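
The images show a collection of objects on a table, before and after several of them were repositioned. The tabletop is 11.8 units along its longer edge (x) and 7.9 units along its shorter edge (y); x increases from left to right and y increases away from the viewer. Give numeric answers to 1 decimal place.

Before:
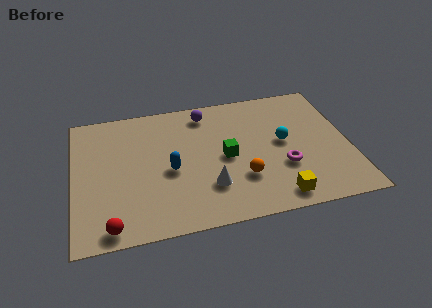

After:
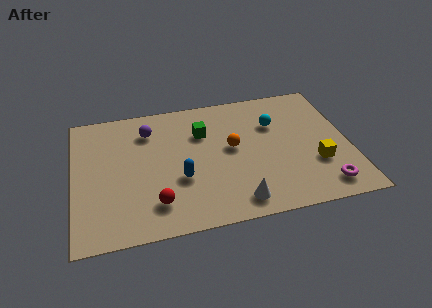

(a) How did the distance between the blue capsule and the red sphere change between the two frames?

-2.1

Before: roughly 3.7 units apart; after: 1.6. That's 2.1 units closer together.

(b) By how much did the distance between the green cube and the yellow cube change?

+2.1

They were about 3.4 units apart before and 5.5 after — 2.1 units further apart.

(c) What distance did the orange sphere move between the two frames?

1.9

The orange sphere moved from about (7.1, 2.4) to (6.8, 4.3), a distance of √(0.3² + 1.9²) ≈ 1.9.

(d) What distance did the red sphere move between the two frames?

2.1

The red sphere was near (1.5, 0.8) before and (3.4, 1.7) after, so it travelled √(1.9² + 0.9²) ≈ 2.1 units.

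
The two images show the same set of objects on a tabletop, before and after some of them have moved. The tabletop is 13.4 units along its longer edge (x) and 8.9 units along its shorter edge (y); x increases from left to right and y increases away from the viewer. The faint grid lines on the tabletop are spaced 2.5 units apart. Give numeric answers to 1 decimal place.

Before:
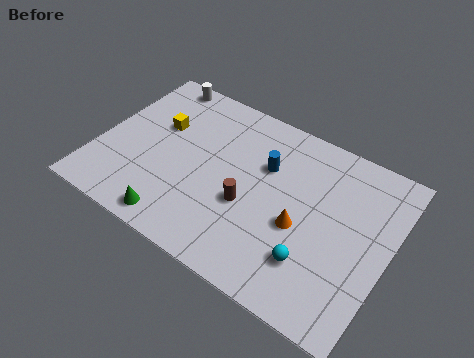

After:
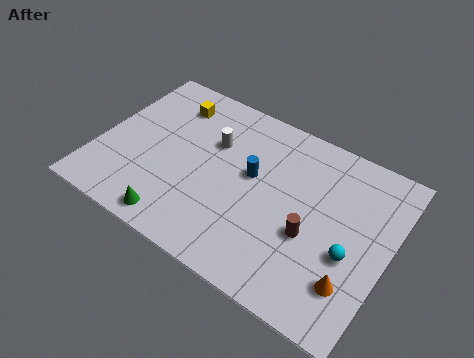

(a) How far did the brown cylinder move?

2.9

From (7.1, 3.5) to (10.0, 3.5), the brown cylinder covered √(2.9² + 0.0²) ≈ 2.9 units.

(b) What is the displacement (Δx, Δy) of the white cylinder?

(3.1, -2.2)

The white cylinder was at about (1.9, 8.1) and moved to about (5.0, 5.9).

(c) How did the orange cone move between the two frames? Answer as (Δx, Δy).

(2.6, -1.5)

The orange cone started near (9.5, 3.7) and ended near (12.1, 2.2).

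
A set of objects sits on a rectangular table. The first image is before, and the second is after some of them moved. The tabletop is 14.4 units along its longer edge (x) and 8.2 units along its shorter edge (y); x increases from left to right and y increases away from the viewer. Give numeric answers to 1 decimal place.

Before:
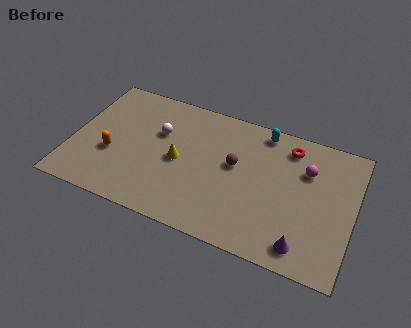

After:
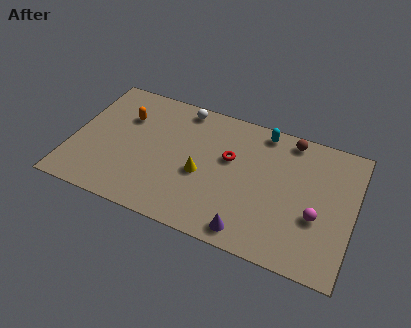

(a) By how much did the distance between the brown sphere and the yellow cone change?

+2.8

Before: roughly 2.9 units apart; after: 5.7. That's 2.8 units further apart.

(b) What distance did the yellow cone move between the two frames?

1.3

From (5.5, 3.9) to (6.7, 3.5), the yellow cone covered √(1.2² + 0.4²) ≈ 1.3 units.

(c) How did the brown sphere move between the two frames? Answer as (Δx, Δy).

(2.6, 2.6)

The brown sphere was at about (8.3, 4.7) and moved to about (10.9, 7.3).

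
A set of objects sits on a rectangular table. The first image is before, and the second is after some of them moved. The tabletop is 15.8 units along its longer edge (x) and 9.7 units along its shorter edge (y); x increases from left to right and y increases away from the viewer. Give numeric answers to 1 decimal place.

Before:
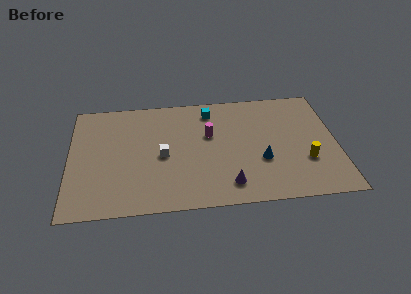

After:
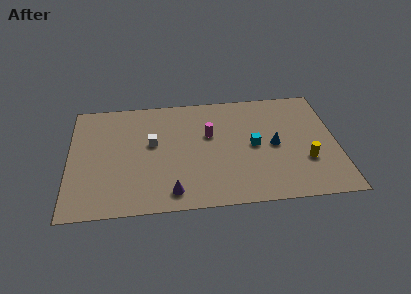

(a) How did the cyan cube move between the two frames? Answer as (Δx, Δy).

(2.5, -3.3)

The cyan cube started near (8.4, 8.1) and ended near (10.9, 4.8).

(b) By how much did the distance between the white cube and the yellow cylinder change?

+0.8

They were about 8.5 units apart before and 9.3 after — 0.8 units further apart.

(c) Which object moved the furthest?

the cyan cube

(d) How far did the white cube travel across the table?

1.3

From (5.5, 4.5) to (4.9, 5.6), the white cube covered √(0.6² + 1.1²) ≈ 1.3 units.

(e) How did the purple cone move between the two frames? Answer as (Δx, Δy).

(-3.3, -0.3)

The purple cone was at about (9.3, 1.7) and moved to about (6.0, 1.4).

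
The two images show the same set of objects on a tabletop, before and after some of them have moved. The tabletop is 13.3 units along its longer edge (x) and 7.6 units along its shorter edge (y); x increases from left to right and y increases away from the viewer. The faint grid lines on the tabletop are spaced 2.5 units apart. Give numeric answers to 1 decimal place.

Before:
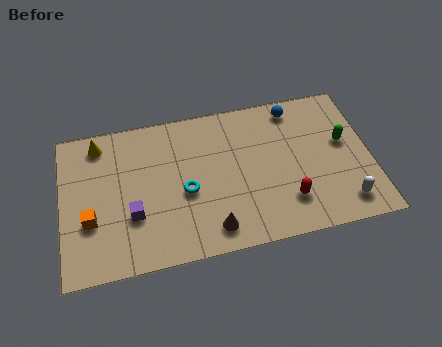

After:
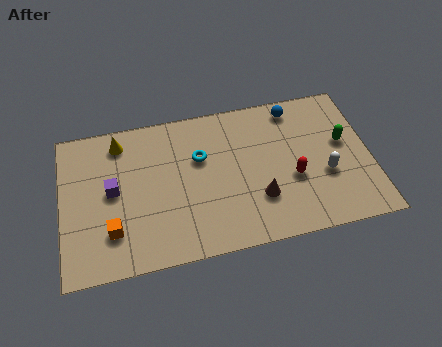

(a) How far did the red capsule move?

1.1

The red capsule moved from about (9.6, 1.9) to (9.9, 3.0), a distance of √(0.3² + 1.1²) ≈ 1.1.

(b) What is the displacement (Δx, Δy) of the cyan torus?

(0.7, 1.6)

From the two frames, the cyan torus sits at roughly (5.3, 3.3) before and (6.0, 4.9) after.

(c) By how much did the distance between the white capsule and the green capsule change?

-1.4

The distance was about 3.1 in the first image and 1.7 in the second, so they moved 1.4 units closer together.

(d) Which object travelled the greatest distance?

the brown cone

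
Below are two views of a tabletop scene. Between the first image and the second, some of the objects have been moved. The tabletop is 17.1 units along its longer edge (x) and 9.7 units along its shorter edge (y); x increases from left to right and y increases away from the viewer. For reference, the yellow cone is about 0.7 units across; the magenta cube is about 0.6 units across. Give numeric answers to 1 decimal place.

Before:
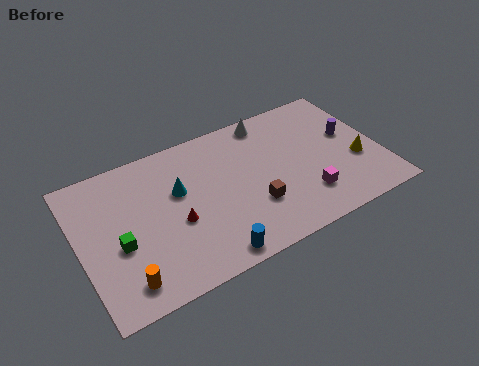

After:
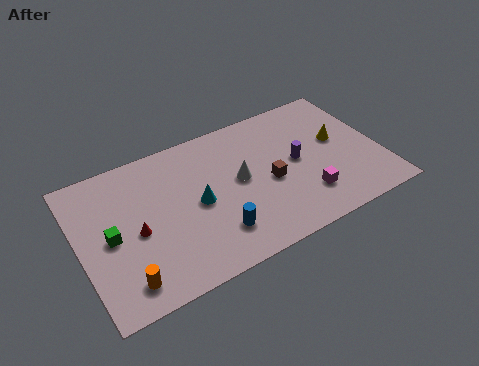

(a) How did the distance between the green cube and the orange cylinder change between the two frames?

+0.7

Before: roughly 2.4 units apart; after: 3.1. That's 0.7 units further apart.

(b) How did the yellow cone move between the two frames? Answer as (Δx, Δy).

(-0.8, 1.9)

The yellow cone was at about (15.7, 3.6) and moved to about (14.9, 5.5).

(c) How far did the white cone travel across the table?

4.0

The white cone was near (11.3, 8.6) before and (9.1, 5.2) after, so it travelled √(2.2² + 3.4²) ≈ 4.0 units.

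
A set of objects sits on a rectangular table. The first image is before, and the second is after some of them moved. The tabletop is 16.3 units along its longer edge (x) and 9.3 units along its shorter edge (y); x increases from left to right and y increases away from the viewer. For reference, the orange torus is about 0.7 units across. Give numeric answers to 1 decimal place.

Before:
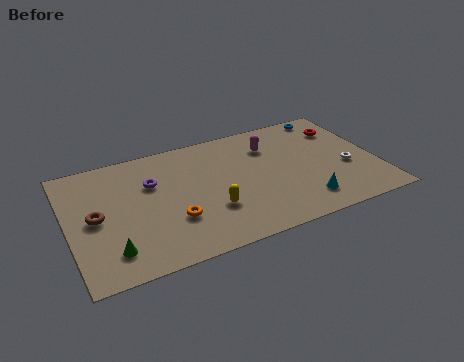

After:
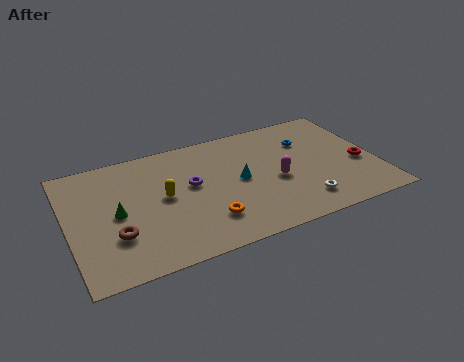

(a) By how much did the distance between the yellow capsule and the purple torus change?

-2.7

The distance was about 4.3 in the first image and 1.6 in the second, so they moved 2.7 units closer together.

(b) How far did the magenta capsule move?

2.9

The magenta capsule moved from about (10.9, 6.9) to (10.9, 4.0), a distance of √(0.0² + 2.9²) ≈ 2.9.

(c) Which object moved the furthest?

the cyan cone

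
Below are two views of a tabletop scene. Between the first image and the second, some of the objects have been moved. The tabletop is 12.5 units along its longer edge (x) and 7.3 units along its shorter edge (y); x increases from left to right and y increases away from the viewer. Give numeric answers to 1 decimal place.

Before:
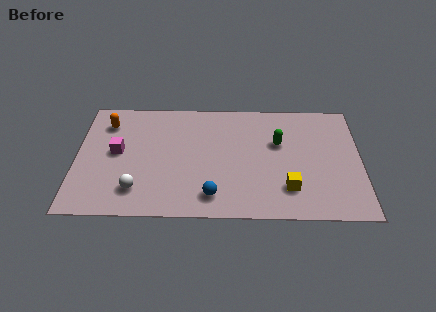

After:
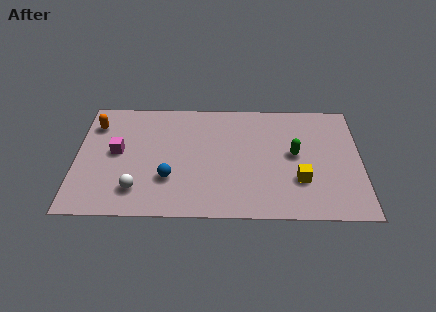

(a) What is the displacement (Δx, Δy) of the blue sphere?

(-1.9, 1.0)

From the two frames, the blue sphere sits at roughly (6.0, 1.3) before and (4.1, 2.3) after.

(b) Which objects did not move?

the magenta cube and the white sphere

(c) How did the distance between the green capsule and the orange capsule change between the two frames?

+1.3

The distance was about 7.7 in the first image and 9.0 in the second, so they moved 1.3 units further apart.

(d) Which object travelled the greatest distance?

the blue sphere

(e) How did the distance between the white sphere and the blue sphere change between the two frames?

-1.7

The distance was about 3.3 in the first image and 1.6 in the second, so they moved 1.7 units closer together.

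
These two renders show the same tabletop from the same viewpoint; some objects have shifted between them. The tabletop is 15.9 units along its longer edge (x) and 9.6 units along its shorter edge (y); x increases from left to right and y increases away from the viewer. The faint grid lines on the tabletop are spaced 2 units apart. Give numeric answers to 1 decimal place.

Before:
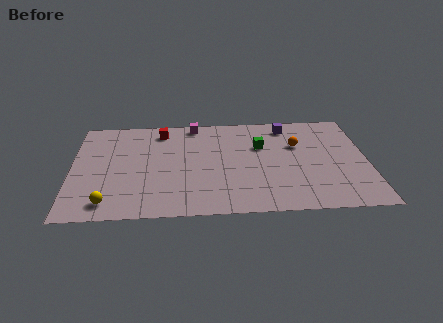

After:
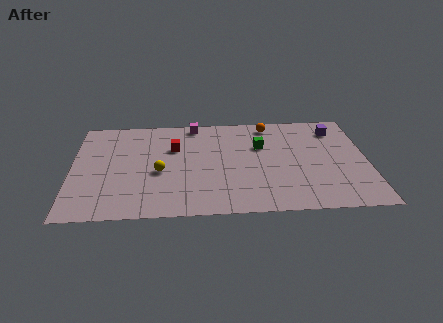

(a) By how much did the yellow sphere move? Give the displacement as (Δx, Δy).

(2.7, 2.7)

From the two frames, the yellow sphere sits at roughly (2.0, 1.4) before and (4.7, 4.1) after.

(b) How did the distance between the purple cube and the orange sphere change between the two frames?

+1.7

The distance was about 2.0 in the first image and 3.7 in the second, so they moved 1.7 units further apart.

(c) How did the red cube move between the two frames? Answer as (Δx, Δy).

(0.7, -1.7)

The red cube was at about (4.8, 8.1) and moved to about (5.5, 6.4).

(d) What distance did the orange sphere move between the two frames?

2.6

From (12.2, 6.3) to (10.7, 8.4), the orange sphere covered √(1.5² + 2.1²) ≈ 2.6 units.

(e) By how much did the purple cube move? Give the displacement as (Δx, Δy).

(2.6, -0.5)

The purple cube started near (11.7, 8.2) and ended near (14.3, 7.7).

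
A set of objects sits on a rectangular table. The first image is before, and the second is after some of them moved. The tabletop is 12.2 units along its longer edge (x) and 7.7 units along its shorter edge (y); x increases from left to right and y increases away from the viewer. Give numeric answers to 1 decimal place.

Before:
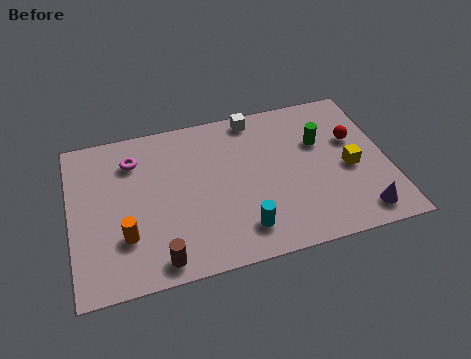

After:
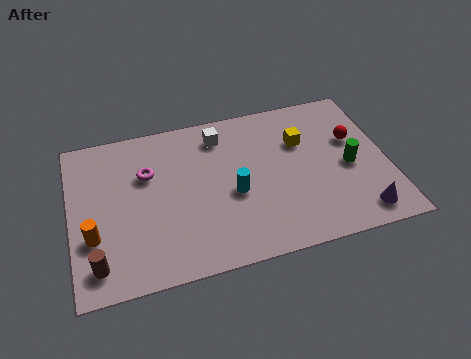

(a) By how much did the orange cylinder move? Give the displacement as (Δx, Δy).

(-1.2, 0.3)

From the two frames, the orange cylinder sits at roughly (2.0, 2.3) before and (0.8, 2.6) after.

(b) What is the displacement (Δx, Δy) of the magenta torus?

(0.5, -0.8)

The magenta torus was at about (2.5, 5.9) and moved to about (3.0, 5.1).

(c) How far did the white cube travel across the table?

1.5

The white cube was near (7.3, 6.9) before and (5.9, 6.3) after, so it travelled √(1.4² + 0.6²) ≈ 1.5 units.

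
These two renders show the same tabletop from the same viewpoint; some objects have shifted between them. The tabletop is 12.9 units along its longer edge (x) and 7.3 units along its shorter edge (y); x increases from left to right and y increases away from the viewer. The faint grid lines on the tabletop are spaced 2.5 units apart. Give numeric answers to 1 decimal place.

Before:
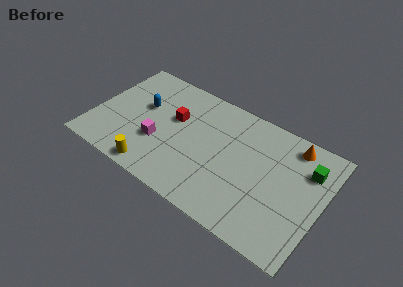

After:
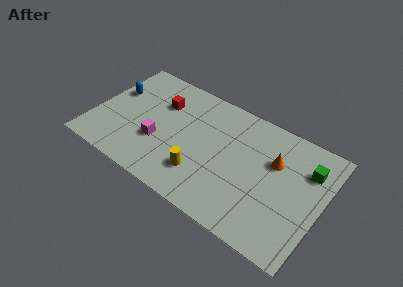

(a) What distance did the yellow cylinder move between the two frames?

2.7

The yellow cylinder was near (3.9, 0.8) before and (6.4, 1.9) after, so it travelled √(2.5² + 1.1²) ≈ 2.7 units.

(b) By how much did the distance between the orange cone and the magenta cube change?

-1.3

The distance was about 8.0 in the first image and 6.7 in the second, so they moved 1.3 units closer together.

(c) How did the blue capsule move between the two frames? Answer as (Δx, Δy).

(-1.7, 0.2)

The blue capsule was at about (2.6, 4.4) and moved to about (0.9, 4.6).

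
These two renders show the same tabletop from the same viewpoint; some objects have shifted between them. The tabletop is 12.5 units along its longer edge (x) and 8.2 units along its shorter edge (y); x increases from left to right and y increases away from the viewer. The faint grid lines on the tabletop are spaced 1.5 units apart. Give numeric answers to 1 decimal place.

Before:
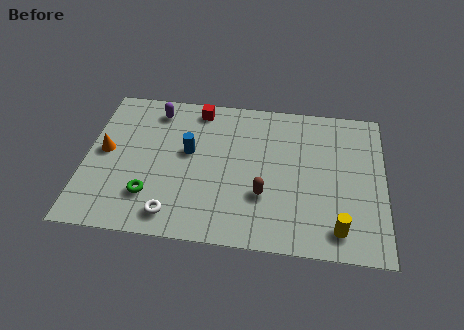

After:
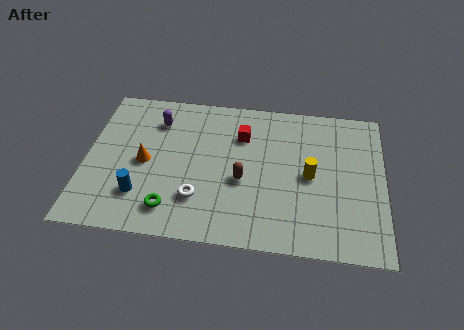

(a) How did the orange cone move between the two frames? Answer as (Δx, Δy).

(1.7, -0.4)

The orange cone started near (0.8, 4.3) and ended near (2.5, 3.9).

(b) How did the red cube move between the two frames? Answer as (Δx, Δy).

(1.9, -1.3)

From the two frames, the red cube sits at roughly (4.6, 7.2) before and (6.5, 5.9) after.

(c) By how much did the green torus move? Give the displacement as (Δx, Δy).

(0.9, -0.6)

From the two frames, the green torus sits at roughly (2.8, 2.1) before and (3.7, 1.5) after.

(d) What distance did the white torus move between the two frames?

1.4

The white torus was near (3.8, 1.2) before and (4.8, 2.2) after, so it travelled √(1.0² + 1.0²) ≈ 1.4 units.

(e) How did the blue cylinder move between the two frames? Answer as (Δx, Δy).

(-1.9, -2.6)

The blue cylinder started near (4.3, 4.7) and ended near (2.4, 2.1).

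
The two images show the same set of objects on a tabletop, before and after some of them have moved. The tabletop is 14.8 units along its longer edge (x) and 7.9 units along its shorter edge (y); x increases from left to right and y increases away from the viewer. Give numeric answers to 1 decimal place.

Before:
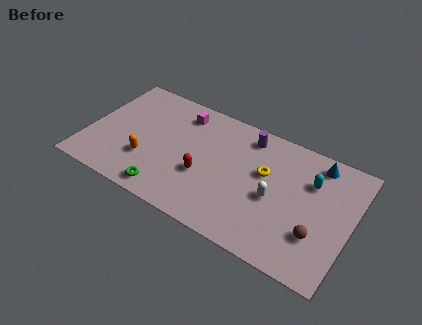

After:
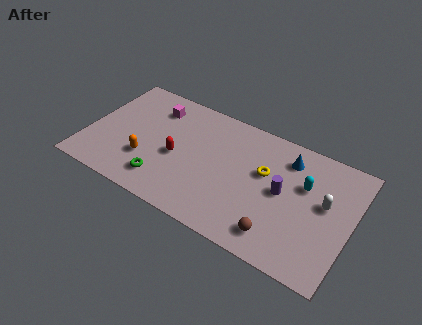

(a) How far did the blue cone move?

1.7

From (12.6, 6.8) to (11.0, 6.3), the blue cone covered √(1.6² + 0.5²) ≈ 1.7 units.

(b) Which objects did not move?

the orange capsule and the yellow torus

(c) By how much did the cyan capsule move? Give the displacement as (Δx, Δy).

(-0.3, -0.4)

The cyan capsule was at about (12.4, 5.5) and moved to about (12.1, 5.1).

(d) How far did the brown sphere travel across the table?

2.2

From (13.1, 2.4) to (11.1, 1.4), the brown sphere covered √(2.0² + 1.0²) ≈ 2.2 units.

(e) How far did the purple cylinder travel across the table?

3.5

The purple cylinder was near (8.7, 6.7) before and (11.0, 4.1) after, so it travelled √(2.3² + 2.6²) ≈ 3.5 units.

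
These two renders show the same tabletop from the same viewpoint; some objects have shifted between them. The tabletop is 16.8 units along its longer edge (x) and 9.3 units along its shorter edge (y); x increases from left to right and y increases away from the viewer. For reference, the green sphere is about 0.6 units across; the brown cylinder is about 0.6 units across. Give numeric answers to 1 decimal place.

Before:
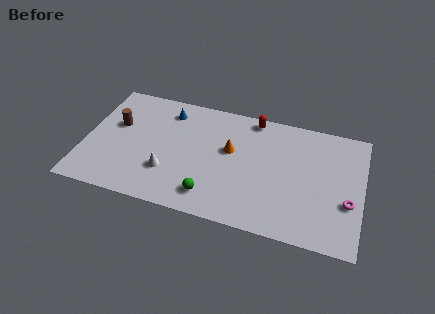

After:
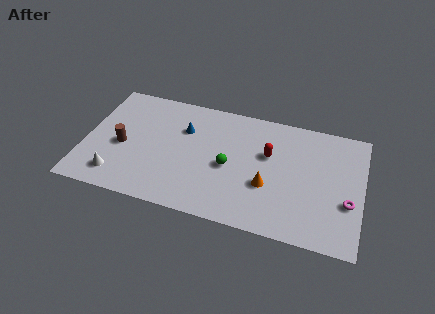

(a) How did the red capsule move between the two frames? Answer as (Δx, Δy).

(1.1, -2.6)

The red capsule started near (10.0, 8.4) and ended near (11.1, 5.8).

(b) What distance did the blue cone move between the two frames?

1.6

From (4.8, 7.6) to (5.9, 6.4), the blue cone covered √(1.1² + 1.2²) ≈ 1.6 units.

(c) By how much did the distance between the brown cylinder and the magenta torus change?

-0.7

Before: roughly 14.4 units apart; after: 13.7. That's 0.7 units closer together.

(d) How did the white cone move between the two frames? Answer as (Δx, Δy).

(-3.0, -1.1)

The white cone started near (5.2, 2.8) and ended near (2.2, 1.7).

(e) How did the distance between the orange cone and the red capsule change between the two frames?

-0.7

They were about 3.1 units apart before and 2.4 after — 0.7 units closer together.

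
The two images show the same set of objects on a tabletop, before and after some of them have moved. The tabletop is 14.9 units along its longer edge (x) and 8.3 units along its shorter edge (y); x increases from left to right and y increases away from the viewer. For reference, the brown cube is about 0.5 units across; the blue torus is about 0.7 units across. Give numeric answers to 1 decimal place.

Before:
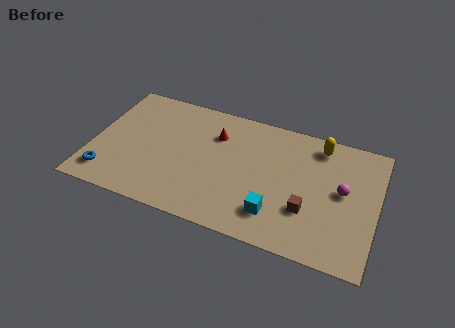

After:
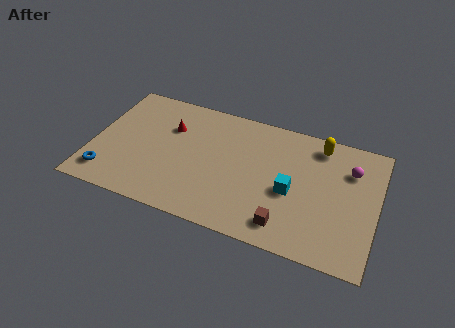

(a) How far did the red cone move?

2.4

From (6.3, 6.0) to (3.9, 5.7), the red cone covered √(2.4² + 0.3²) ≈ 2.4 units.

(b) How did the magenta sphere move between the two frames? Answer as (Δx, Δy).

(0.3, 1.5)

The magenta sphere was at about (13.1, 4.5) and moved to about (13.4, 6.0).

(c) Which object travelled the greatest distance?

the red cone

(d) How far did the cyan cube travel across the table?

1.8

The cyan cube was near (9.8, 1.9) before and (10.5, 3.6) after, so it travelled √(0.7² + 1.7²) ≈ 1.8 units.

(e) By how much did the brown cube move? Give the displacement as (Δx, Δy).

(-1.0, -1.3)

The brown cube was at about (11.4, 2.7) and moved to about (10.4, 1.4).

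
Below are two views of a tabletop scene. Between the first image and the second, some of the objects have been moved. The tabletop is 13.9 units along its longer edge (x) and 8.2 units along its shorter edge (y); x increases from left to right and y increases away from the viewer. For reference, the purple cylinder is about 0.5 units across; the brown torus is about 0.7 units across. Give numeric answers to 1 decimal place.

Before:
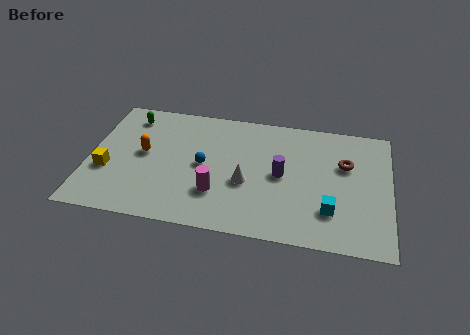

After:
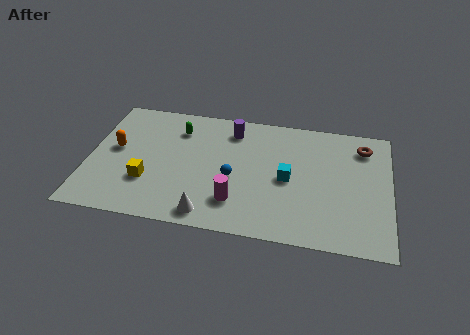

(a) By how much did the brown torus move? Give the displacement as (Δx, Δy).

(0.8, 1.3)

From the two frames, the brown torus sits at roughly (11.8, 5.3) before and (12.6, 6.6) after.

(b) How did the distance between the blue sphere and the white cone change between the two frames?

+0.5

They were about 2.2 units apart before and 2.7 after — 0.5 units further apart.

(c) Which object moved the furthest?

the purple cylinder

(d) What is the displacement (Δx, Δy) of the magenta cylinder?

(0.9, -0.4)

From the two frames, the magenta cylinder sits at roughly (6.0, 2.4) before and (6.9, 2.0) after.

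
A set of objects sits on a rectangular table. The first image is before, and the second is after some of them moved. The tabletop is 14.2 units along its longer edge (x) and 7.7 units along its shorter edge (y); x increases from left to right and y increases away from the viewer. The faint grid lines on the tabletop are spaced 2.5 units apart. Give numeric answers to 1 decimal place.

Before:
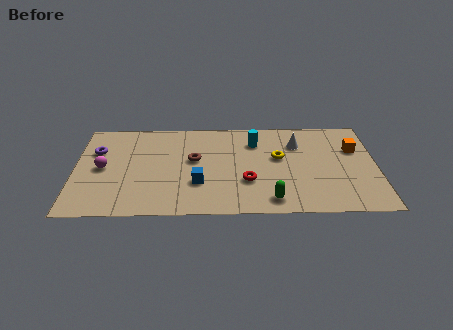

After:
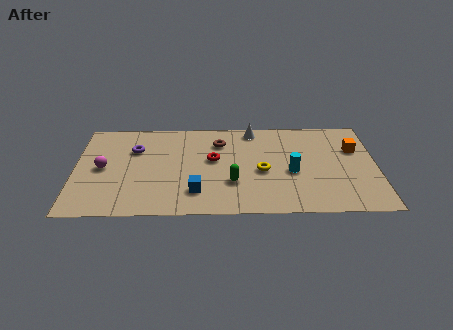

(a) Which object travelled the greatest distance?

the cyan cylinder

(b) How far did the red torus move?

2.4

From (8.1, 2.6) to (6.5, 4.4), the red torus covered √(1.6² + 1.8²) ≈ 2.4 units.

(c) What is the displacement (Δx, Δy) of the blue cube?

(-0.1, -0.7)

The blue cube was at about (5.8, 2.5) and moved to about (5.7, 1.8).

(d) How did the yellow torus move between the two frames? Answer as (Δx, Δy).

(-0.8, -1.1)

From the two frames, the yellow torus sits at roughly (9.6, 4.5) before and (8.8, 3.4) after.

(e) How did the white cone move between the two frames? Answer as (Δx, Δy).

(-2.1, 1.2)

The white cone started near (10.5, 5.6) and ended near (8.4, 6.8).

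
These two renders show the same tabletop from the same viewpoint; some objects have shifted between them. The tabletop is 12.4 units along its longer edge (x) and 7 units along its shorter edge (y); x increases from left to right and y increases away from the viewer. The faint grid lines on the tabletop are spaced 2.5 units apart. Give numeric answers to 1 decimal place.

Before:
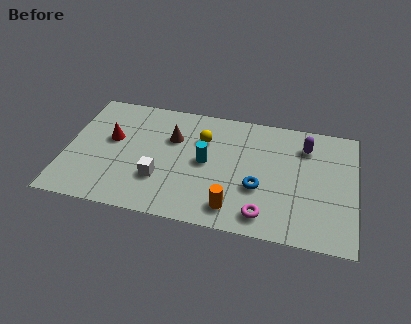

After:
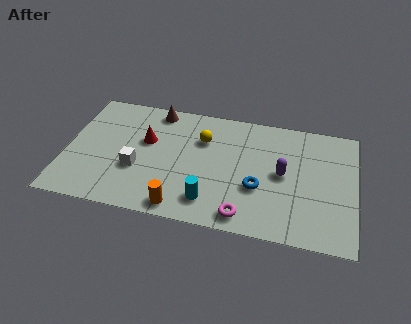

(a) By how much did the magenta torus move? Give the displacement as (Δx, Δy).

(-0.8, -0.2)

The magenta torus started near (8.6, 1.1) and ended near (7.8, 0.9).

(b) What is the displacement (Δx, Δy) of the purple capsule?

(-0.9, -1.8)

From the two frames, the purple capsule sits at roughly (10.2, 5.4) before and (9.3, 3.6) after.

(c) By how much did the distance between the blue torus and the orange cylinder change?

+2.0

They were about 1.7 units apart before and 3.7 after — 2.0 units further apart.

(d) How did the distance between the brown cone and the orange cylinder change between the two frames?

+1.1

Before: roughly 4.5 units apart; after: 5.6. That's 1.1 units further apart.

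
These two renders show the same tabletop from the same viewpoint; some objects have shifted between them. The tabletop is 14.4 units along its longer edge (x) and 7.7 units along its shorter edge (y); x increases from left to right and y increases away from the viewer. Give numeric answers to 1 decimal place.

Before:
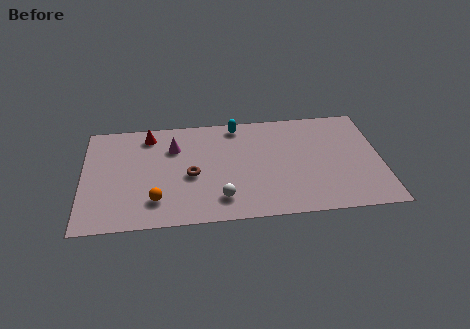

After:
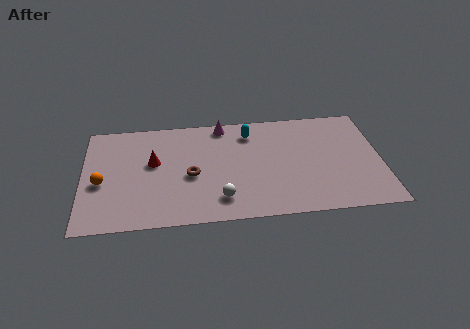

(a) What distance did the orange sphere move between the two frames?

3.0

From (3.5, 1.8) to (0.9, 3.3), the orange sphere covered √(2.6² + 1.5²) ≈ 3.0 units.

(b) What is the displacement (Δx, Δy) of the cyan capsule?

(0.6, -0.6)

The cyan capsule was at about (7.5, 6.8) and moved to about (8.1, 6.2).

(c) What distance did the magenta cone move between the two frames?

2.8

The magenta cone moved from about (4.4, 5.5) to (6.8, 6.9), a distance of √(2.4² + 1.4²) ≈ 2.8.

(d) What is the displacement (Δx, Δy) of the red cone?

(0.2, -2.0)

The red cone started near (3.2, 6.5) and ended near (3.4, 4.5).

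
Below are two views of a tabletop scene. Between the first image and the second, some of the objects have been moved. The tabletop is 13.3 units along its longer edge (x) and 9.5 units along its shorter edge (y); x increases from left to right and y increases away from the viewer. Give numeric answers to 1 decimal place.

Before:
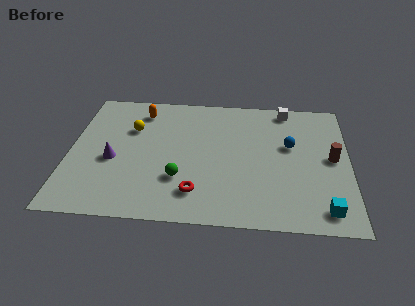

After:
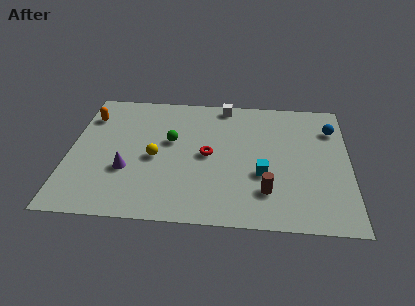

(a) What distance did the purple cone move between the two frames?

1.0

From (2.1, 4.0) to (2.8, 3.3), the purple cone covered √(0.7² + 0.7²) ≈ 1.0 units.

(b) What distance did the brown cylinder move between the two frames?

4.0

The brown cylinder was near (12.5, 4.9) before and (9.4, 2.3) after, so it travelled √(3.1² + 2.6²) ≈ 4.0 units.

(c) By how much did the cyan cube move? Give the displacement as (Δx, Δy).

(-2.9, 2.2)

From the two frames, the cyan cube sits at roughly (12.1, 1.3) before and (9.2, 3.5) after.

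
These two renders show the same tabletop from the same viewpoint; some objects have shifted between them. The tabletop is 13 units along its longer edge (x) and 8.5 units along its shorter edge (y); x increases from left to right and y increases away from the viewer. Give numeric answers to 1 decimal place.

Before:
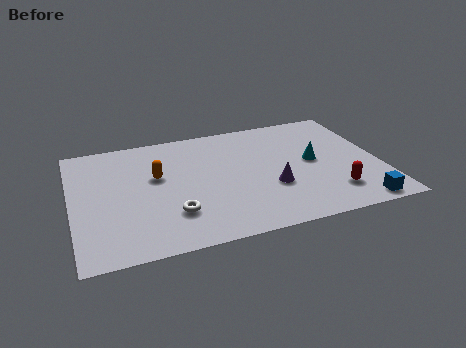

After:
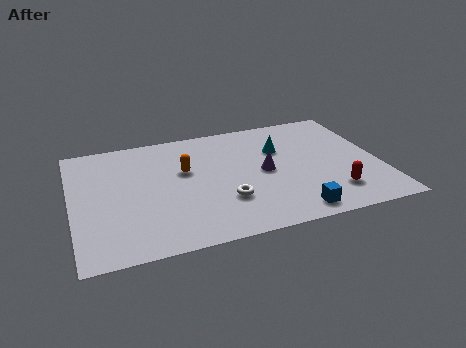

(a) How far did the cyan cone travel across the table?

1.8

From (10.2, 4.4) to (8.9, 5.7), the cyan cone covered √(1.3² + 1.3²) ≈ 1.8 units.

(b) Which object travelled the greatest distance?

the blue cube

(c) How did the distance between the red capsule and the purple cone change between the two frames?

+0.8

Before: roughly 2.7 units apart; after: 3.5. That's 0.8 units further apart.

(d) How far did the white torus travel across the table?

2.2

From (4.1, 2.3) to (6.3, 2.6), the white torus covered √(2.2² + 0.3²) ≈ 2.2 units.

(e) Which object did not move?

the red capsule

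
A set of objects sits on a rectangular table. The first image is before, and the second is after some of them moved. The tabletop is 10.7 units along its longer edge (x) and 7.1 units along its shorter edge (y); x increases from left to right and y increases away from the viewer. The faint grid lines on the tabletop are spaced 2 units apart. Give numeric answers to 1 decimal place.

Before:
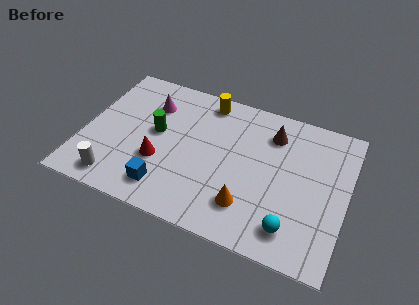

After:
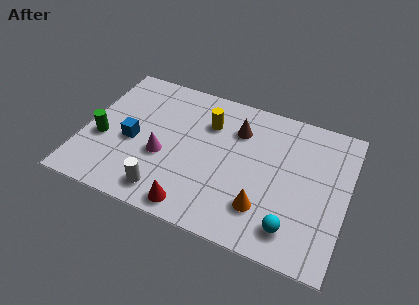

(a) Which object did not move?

the cyan sphere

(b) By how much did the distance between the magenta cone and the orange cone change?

-1.3

They were about 5.6 units apart before and 4.3 after — 1.3 units closer together.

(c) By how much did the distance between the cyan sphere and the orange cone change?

-0.5

Before: roughly 1.8 units apart; after: 1.3. That's 0.5 units closer together.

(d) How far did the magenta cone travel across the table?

2.5

From (2.5, 5.2) to (3.3, 2.8), the magenta cone covered √(0.8² + 2.4²) ≈ 2.5 units.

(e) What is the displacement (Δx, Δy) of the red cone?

(1.6, -1.7)

The red cone started near (3.2, 2.5) and ended near (4.8, 0.8).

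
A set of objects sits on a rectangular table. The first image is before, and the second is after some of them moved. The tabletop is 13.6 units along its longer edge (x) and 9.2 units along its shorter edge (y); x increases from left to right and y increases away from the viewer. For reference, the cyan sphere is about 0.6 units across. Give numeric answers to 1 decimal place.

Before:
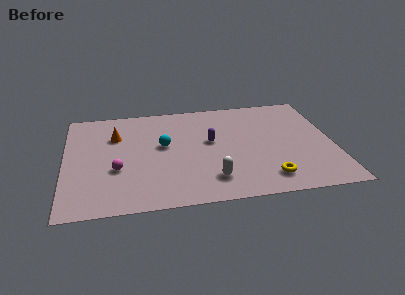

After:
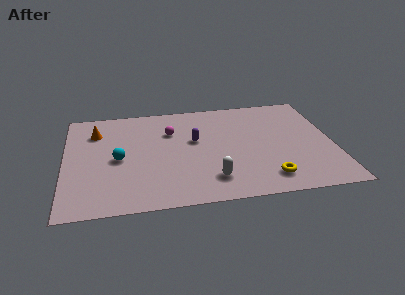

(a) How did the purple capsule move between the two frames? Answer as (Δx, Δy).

(-0.8, 0.2)

From the two frames, the purple capsule sits at roughly (7.4, 5.2) before and (6.6, 5.4) after.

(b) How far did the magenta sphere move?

4.1

The magenta sphere was near (2.6, 3.4) before and (5.4, 6.4) after, so it travelled √(2.8² + 3.0²) ≈ 4.1 units.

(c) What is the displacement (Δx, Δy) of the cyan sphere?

(-2.3, -0.9)

The cyan sphere was at about (5.0, 5.2) and moved to about (2.7, 4.3).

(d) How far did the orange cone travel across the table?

1.1

The orange cone moved from about (2.6, 6.4) to (1.6, 6.9), a distance of √(1.0² + 0.5²) ≈ 1.1.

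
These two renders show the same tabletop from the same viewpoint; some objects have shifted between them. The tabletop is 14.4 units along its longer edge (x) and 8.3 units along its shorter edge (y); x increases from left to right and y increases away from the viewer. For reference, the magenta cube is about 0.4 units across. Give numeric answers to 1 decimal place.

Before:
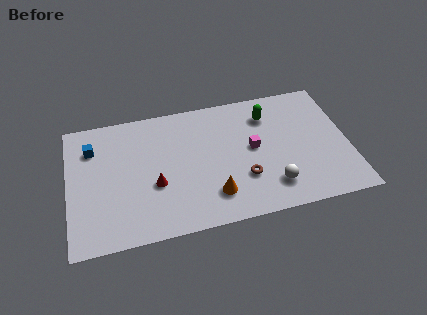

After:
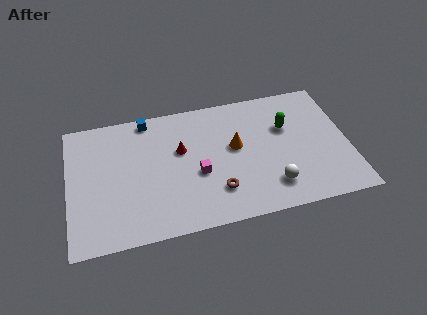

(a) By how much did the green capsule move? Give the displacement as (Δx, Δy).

(0.9, -1.0)

The green capsule started near (10.4, 6.4) and ended near (11.3, 5.4).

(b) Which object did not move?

the white sphere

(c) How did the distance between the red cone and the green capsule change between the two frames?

-1.3

Before: roughly 6.8 units apart; after: 5.5. That's 1.3 units closer together.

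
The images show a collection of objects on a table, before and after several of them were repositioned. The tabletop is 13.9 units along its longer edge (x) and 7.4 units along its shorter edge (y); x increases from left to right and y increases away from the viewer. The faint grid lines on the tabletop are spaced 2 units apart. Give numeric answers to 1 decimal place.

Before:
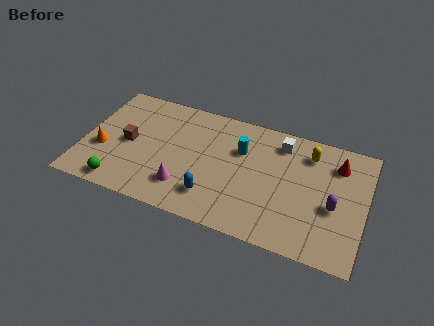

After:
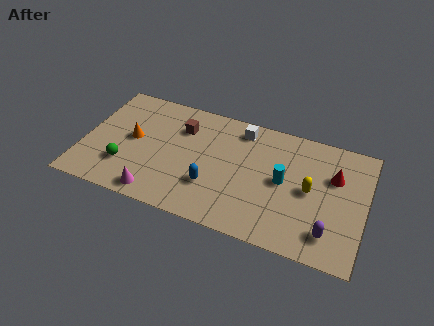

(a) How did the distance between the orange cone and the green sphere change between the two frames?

-0.4

They were about 2.2 units apart before and 1.8 after — 0.4 units closer together.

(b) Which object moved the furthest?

the brown cube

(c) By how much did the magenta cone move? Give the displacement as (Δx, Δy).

(-1.3, -0.9)

From the two frames, the magenta cone sits at roughly (5.2, 1.8) before and (3.9, 0.9) after.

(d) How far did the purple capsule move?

1.6

The purple capsule moved from about (12.4, 3.1) to (12.3, 1.5), a distance of √(0.1² + 1.6²) ≈ 1.6.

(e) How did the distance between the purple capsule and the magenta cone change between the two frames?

+1.1

The distance was about 7.3 in the first image and 8.4 in the second, so they moved 1.1 units further apart.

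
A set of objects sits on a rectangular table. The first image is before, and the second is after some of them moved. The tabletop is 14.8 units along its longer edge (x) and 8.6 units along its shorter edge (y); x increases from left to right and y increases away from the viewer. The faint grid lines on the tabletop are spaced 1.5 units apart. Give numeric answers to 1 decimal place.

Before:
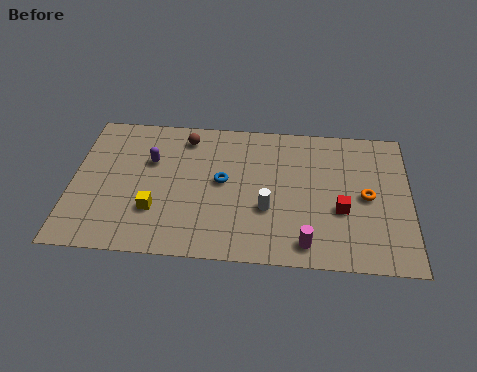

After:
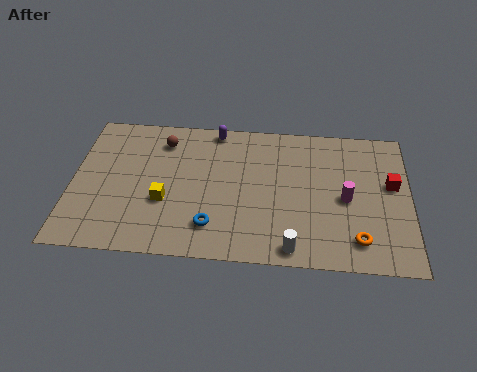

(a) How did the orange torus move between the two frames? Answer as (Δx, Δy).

(-0.4, -2.6)

The orange torus was at about (12.9, 4.2) and moved to about (12.5, 1.6).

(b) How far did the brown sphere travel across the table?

1.0

The brown sphere was near (4.9, 7.2) before and (3.9, 6.9) after, so it travelled √(1.0² + 0.3²) ≈ 1.0 units.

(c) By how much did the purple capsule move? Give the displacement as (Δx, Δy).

(2.8, 2.2)

The purple capsule started near (3.4, 5.6) and ended near (6.2, 7.8).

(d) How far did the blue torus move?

2.7

From (6.6, 4.6) to (6.2, 1.9), the blue torus covered √(0.4² + 2.7²) ≈ 2.7 units.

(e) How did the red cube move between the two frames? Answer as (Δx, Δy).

(2.2, 1.7)

The red cube was at about (11.8, 3.3) and moved to about (14.0, 5.0).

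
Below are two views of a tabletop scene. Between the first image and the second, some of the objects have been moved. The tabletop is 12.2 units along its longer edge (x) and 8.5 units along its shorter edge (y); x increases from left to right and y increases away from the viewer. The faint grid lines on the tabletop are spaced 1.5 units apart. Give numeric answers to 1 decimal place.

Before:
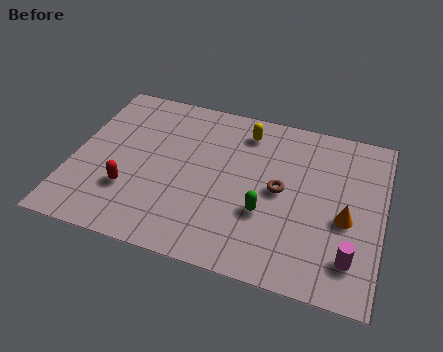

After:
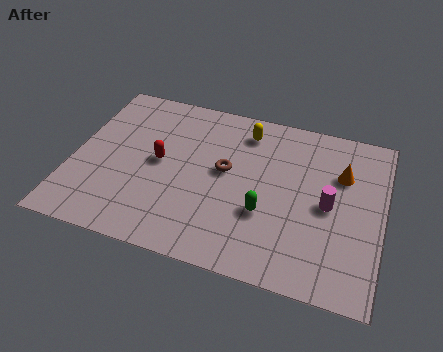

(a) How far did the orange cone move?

2.2

The orange cone was near (10.8, 3.6) before and (10.5, 5.8) after, so it travelled √(0.3² + 2.2²) ≈ 2.2 units.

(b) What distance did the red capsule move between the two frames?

2.1

The red capsule moved from about (2.4, 2.6) to (3.4, 4.4), a distance of √(1.0² + 1.8²) ≈ 2.1.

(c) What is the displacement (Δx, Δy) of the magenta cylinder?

(-1.0, 2.3)

From the two frames, the magenta cylinder sits at roughly (11.1, 1.8) before and (10.1, 4.1) after.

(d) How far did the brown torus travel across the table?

2.2

The brown torus was near (8.2, 4.3) before and (6.0, 4.7) after, so it travelled √(2.2² + 0.4²) ≈ 2.2 units.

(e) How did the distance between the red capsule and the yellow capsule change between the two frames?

-2.0

The distance was about 6.1 in the first image and 4.1 in the second, so they moved 2.0 units closer together.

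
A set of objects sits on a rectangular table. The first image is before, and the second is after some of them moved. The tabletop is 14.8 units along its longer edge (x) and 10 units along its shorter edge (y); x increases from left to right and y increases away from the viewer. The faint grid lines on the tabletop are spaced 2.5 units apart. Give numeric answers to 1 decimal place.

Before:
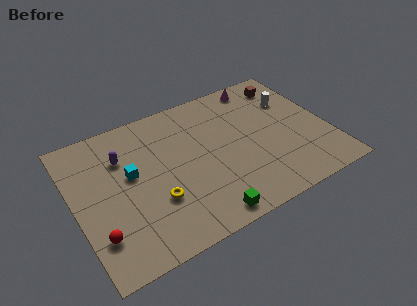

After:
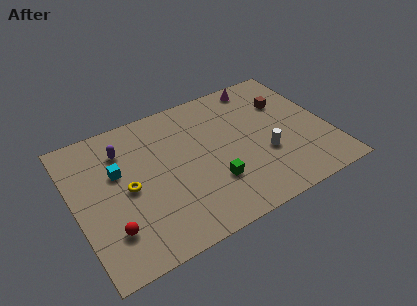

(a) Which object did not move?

the magenta cone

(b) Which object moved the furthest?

the white cylinder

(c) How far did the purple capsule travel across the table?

0.5

From (3.0, 7.1) to (3.1, 7.6), the purple capsule covered √(0.1² + 0.5²) ≈ 0.5 units.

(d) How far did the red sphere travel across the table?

0.7

The red sphere moved from about (1.0, 2.5) to (1.7, 2.5), a distance of √(0.7² + 0.0²) ≈ 0.7.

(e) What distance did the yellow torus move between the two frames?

2.1

The yellow torus was near (4.4, 3.3) before and (3.0, 4.8) after, so it travelled √(1.4² + 1.5²) ≈ 2.1 units.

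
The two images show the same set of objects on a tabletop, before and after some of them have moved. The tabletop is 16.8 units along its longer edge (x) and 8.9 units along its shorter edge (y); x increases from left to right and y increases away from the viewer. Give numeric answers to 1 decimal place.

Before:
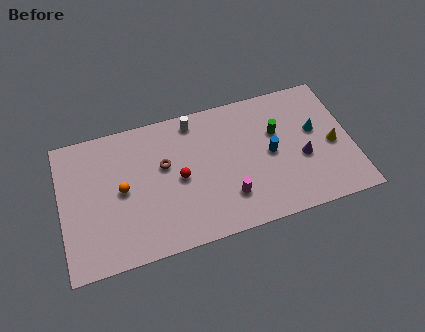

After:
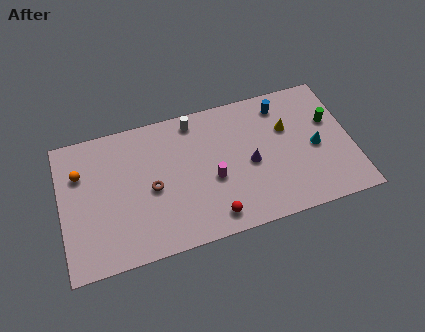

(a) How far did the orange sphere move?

2.9

The orange sphere was near (3.5, 4.5) before and (1.2, 6.2) after, so it travelled √(2.3² + 1.7²) ≈ 2.9 units.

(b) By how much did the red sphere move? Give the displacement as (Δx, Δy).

(1.7, -3.0)

The red sphere started near (6.8, 4.3) and ended near (8.5, 1.3).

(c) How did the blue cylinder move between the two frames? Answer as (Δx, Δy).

(0.9, 3.0)

The blue cylinder was at about (12.1, 4.4) and moved to about (13.0, 7.4).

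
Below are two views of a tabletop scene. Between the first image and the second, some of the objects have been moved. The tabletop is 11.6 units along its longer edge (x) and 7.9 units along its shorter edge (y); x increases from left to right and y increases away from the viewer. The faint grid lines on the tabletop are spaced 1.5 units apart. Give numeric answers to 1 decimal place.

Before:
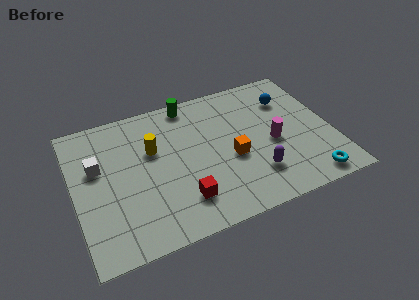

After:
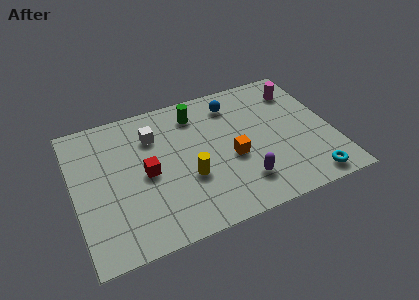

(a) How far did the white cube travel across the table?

2.8

The white cube was near (1.1, 4.9) before and (3.7, 5.8) after, so it travelled √(2.6² + 0.9²) ≈ 2.8 units.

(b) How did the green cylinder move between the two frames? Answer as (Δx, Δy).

(0.2, -0.7)

From the two frames, the green cylinder sits at roughly (5.5, 7.1) before and (5.7, 6.4) after.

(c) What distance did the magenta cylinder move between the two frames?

3.1

From (8.9, 3.5) to (10.4, 6.2), the magenta cylinder covered √(1.5² + 2.7²) ≈ 3.1 units.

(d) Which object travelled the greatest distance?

the magenta cylinder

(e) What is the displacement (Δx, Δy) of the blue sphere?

(-2.5, 0.6)

The blue sphere started near (9.9, 5.8) and ended near (7.4, 6.4).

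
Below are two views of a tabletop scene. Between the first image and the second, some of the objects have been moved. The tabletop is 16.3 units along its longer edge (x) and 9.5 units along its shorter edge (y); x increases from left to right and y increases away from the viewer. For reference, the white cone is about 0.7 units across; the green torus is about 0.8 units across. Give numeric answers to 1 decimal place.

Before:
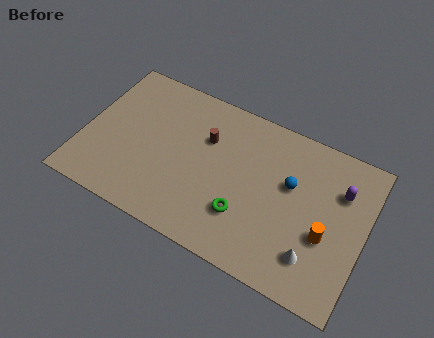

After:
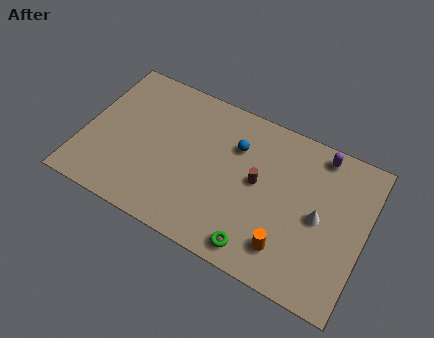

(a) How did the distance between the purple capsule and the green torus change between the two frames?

+1.3

Before: roughly 6.4 units apart; after: 7.7. That's 1.3 units further apart.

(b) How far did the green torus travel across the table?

1.9

The green torus was near (9.6, 2.8) before and (10.6, 1.2) after, so it travelled √(1.0² + 1.6²) ≈ 1.9 units.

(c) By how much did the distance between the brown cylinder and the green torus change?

-0.6

They were about 4.5 units apart before and 3.9 after — 0.6 units closer together.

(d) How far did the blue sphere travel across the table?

3.4

The blue sphere was near (11.9, 5.8) before and (8.6, 6.7) after, so it travelled √(3.3² + 0.9²) ≈ 3.4 units.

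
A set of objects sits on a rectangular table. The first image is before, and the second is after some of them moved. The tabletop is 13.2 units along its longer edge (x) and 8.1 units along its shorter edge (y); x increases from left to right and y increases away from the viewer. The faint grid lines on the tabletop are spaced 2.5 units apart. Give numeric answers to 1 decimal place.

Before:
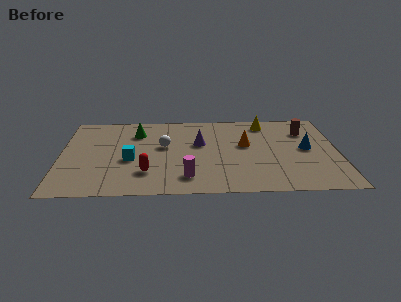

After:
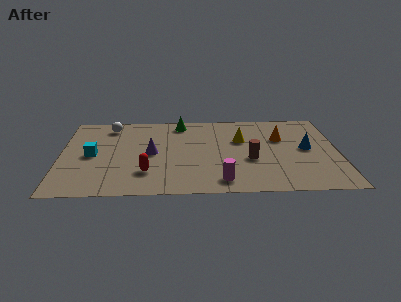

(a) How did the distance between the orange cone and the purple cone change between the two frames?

+4.1

Before: roughly 2.2 units apart; after: 6.3. That's 4.1 units further apart.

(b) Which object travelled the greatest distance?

the brown cylinder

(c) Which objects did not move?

the blue cone and the red capsule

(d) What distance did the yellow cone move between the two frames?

2.1

The yellow cone was near (9.8, 6.9) before and (8.6, 5.2) after, so it travelled √(1.2² + 1.7²) ≈ 2.1 units.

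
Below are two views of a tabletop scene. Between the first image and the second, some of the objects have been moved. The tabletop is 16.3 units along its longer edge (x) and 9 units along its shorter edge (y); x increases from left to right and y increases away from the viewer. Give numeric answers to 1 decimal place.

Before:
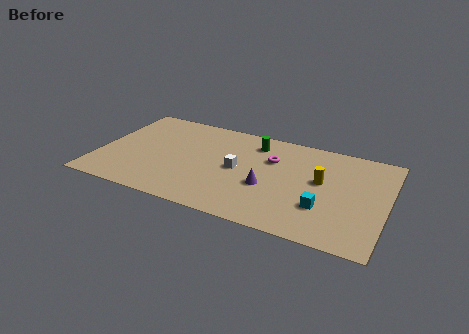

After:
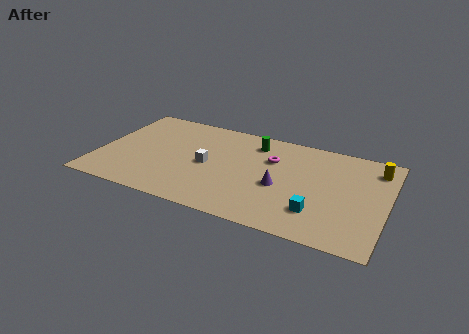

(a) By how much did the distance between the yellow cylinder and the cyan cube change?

+3.5

The distance was about 2.3 in the first image and 5.8 in the second, so they moved 3.5 units further apart.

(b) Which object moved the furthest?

the yellow cylinder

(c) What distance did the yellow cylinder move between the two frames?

3.6

The yellow cylinder was near (12.6, 5.1) before and (15.5, 7.3) after, so it travelled √(2.9² + 2.2²) ≈ 3.6 units.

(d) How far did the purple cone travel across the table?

0.8

The purple cone was near (9.7, 3.5) before and (10.4, 3.8) after, so it travelled √(0.7² + 0.3²) ≈ 0.8 units.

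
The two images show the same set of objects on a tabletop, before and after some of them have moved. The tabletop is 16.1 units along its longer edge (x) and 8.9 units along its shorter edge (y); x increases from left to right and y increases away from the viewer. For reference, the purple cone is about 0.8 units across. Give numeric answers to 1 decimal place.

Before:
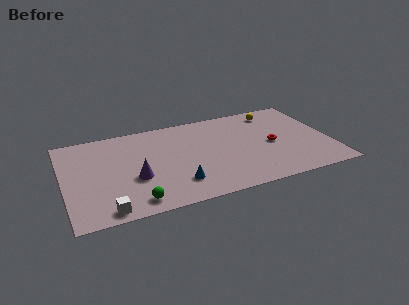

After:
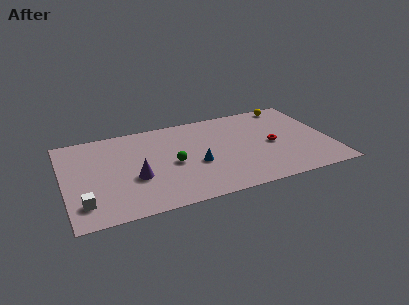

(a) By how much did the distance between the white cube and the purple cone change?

+0.4

They were about 3.1 units apart before and 3.5 after — 0.4 units further apart.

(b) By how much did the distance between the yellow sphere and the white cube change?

+1.8

The distance was about 12.7 in the first image and 14.5 in the second, so they moved 1.8 units further apart.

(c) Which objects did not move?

the purple cone and the red torus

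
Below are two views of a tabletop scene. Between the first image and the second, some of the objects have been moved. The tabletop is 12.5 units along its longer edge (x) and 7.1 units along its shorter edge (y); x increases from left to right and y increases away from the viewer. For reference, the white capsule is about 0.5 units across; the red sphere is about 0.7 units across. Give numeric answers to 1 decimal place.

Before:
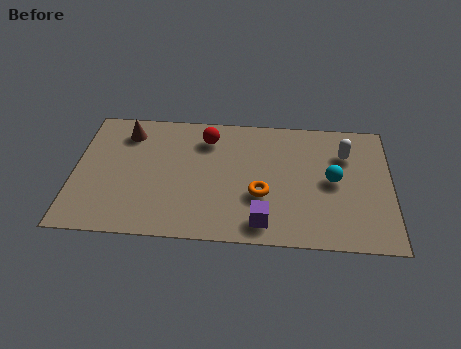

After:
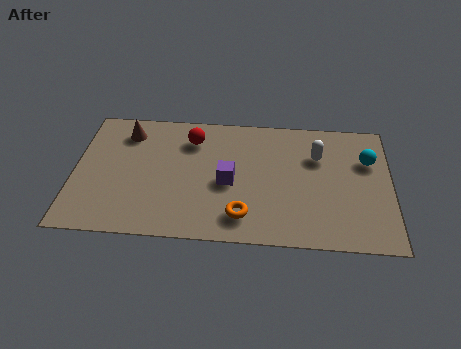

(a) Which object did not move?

the brown cone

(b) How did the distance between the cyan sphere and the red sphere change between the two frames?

+1.6

Before: roughly 5.4 units apart; after: 7.0. That's 1.6 units further apart.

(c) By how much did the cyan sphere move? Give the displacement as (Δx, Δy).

(1.4, 1.2)

The cyan sphere started near (10.2, 3.6) and ended near (11.6, 4.8).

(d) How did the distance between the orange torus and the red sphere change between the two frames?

+0.9

The distance was about 3.7 in the first image and 4.6 in the second, so they moved 0.9 units further apart.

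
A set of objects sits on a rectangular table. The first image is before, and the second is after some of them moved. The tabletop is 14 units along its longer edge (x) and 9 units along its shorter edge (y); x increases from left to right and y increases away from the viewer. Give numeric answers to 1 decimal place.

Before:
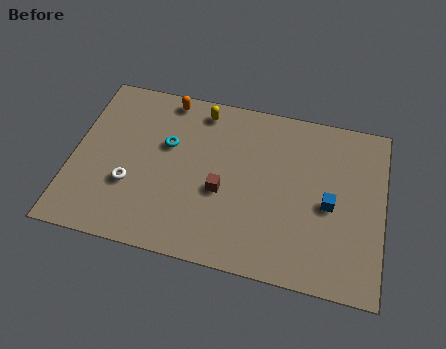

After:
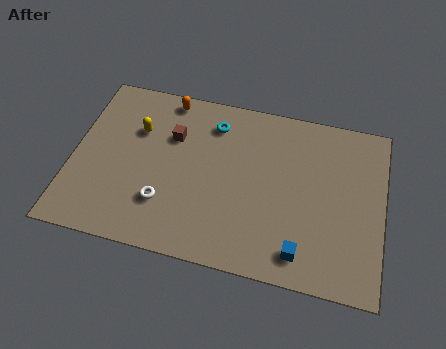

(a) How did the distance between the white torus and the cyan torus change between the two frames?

+2.2

Before: roughly 2.9 units apart; after: 5.1. That's 2.2 units further apart.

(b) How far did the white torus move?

1.7

From (2.7, 3.1) to (4.3, 2.5), the white torus covered √(1.6² + 0.6²) ≈ 1.7 units.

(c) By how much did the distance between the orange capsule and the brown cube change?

-3.2

Before: roughly 5.2 units apart; after: 2.0. That's 3.2 units closer together.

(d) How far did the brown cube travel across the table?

3.4

From (6.8, 3.7) to (4.4, 6.1), the brown cube covered √(2.4² + 2.4²) ≈ 3.4 units.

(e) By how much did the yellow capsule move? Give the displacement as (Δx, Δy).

(-2.8, -1.7)

The yellow capsule started near (5.6, 7.8) and ended near (2.8, 6.1).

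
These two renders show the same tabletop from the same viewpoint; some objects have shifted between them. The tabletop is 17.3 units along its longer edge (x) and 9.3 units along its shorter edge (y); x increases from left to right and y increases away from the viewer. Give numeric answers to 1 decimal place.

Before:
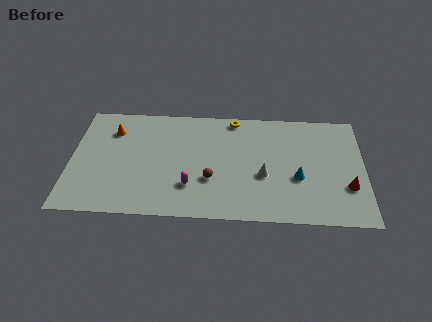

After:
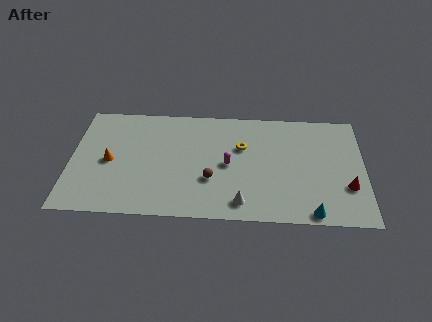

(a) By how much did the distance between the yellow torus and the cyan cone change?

+0.5

Before: roughly 6.1 units apart; after: 6.6. That's 0.5 units further apart.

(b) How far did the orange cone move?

2.6

The orange cone moved from about (2.4, 7.0) to (2.3, 4.4), a distance of √(0.1² + 2.6²) ≈ 2.6.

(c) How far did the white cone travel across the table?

2.6

The white cone was near (11.4, 3.7) before and (10.1, 1.4) after, so it travelled √(1.3² + 2.3²) ≈ 2.6 units.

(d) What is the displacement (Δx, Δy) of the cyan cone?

(0.8, -2.8)

From the two frames, the cyan cone sits at roughly (13.4, 3.6) before and (14.2, 0.8) after.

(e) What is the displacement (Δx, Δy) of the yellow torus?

(0.5, -2.4)

From the two frames, the yellow torus sits at roughly (9.6, 8.4) before and (10.1, 6.0) after.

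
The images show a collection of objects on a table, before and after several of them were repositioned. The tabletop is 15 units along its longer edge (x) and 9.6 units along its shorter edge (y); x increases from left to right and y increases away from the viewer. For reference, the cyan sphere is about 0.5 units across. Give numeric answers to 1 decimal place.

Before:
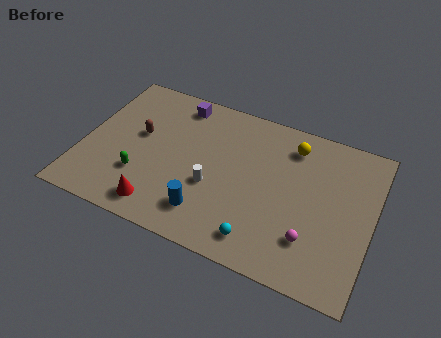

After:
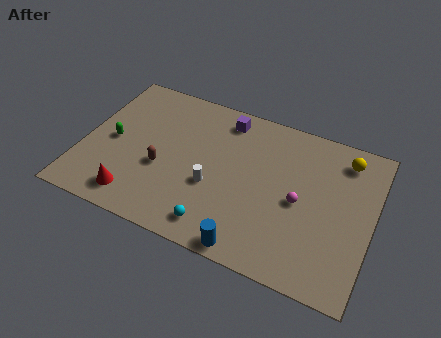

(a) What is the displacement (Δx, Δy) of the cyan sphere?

(-2.2, -0.1)

The cyan sphere started near (9.6, 1.5) and ended near (7.4, 1.4).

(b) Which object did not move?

the white cylinder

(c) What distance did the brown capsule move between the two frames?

2.2

The brown capsule moved from about (2.8, 5.5) to (4.2, 3.8), a distance of √(1.4² + 1.7²) ≈ 2.2.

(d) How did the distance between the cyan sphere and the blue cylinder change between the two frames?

-0.9

The distance was about 2.8 in the first image and 1.9 in the second, so they moved 0.9 units closer together.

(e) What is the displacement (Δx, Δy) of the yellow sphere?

(2.7, 0.2)

The yellow sphere was at about (10.6, 7.8) and moved to about (13.3, 8.0).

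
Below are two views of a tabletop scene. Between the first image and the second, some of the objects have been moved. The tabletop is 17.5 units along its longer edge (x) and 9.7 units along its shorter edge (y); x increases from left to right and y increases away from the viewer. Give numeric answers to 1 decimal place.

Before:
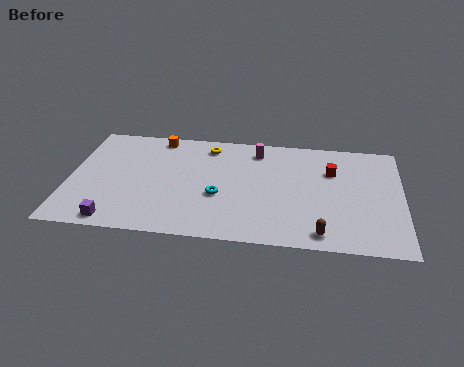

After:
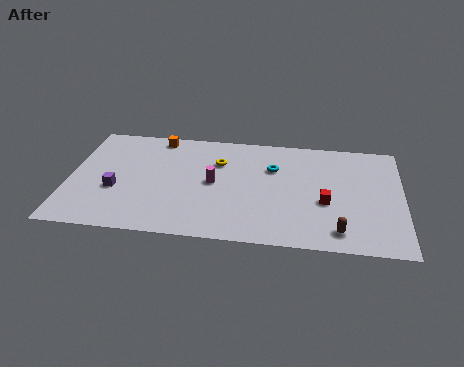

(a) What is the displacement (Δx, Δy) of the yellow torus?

(0.6, -1.4)

From the two frames, the yellow torus sits at roughly (7.2, 8.2) before and (7.8, 6.8) after.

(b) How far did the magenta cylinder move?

3.9

The magenta cylinder moved from about (9.8, 8.1) to (7.6, 4.9), a distance of √(2.2² + 3.2²) ≈ 3.9.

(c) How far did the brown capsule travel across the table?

0.9

The brown capsule moved from about (13.3, 1.2) to (14.2, 1.5), a distance of √(0.9² + 0.3²) ≈ 0.9.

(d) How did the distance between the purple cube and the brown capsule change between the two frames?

+1.2

Before: roughly 10.7 units apart; after: 11.9. That's 1.2 units further apart.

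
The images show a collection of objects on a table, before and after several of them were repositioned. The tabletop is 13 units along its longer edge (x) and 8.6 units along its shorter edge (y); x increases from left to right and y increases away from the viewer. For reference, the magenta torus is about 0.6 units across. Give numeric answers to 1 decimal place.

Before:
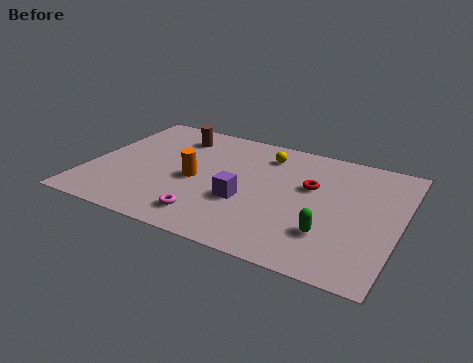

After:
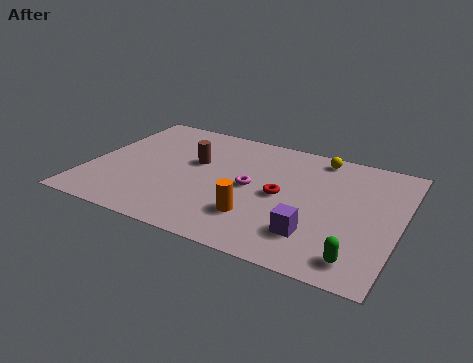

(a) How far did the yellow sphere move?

2.3

The yellow sphere was near (7.1, 6.9) before and (9.3, 7.6) after, so it travelled √(2.2² + 0.7²) ≈ 2.3 units.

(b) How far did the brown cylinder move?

2.0

The brown cylinder was near (3.2, 6.9) before and (4.3, 5.2) after, so it travelled √(1.1² + 1.7²) ≈ 2.0 units.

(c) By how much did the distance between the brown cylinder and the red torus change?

-2.3

Before: roughly 6.2 units apart; after: 3.9. That's 2.3 units closer together.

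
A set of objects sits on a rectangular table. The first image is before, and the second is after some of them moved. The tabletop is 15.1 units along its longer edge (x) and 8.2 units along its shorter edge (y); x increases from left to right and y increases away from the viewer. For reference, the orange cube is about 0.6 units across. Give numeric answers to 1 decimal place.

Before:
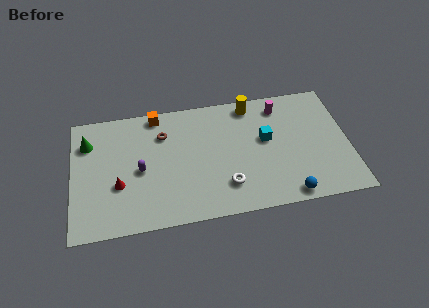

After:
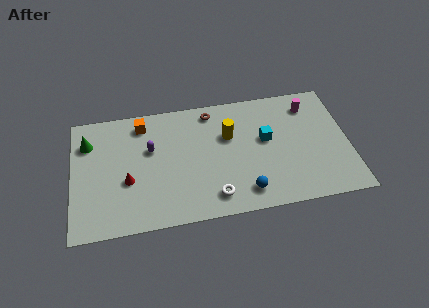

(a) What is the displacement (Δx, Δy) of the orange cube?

(-0.8, -0.5)

From the two frames, the orange cube sits at roughly (4.7, 7.4) before and (3.9, 6.9) after.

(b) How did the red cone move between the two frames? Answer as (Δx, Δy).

(0.5, 0.2)

The red cone started near (2.5, 3.0) and ended near (3.0, 3.2).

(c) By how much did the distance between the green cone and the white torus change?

-0.3

The distance was about 8.5 in the first image and 8.2 in the second, so they moved 0.3 units closer together.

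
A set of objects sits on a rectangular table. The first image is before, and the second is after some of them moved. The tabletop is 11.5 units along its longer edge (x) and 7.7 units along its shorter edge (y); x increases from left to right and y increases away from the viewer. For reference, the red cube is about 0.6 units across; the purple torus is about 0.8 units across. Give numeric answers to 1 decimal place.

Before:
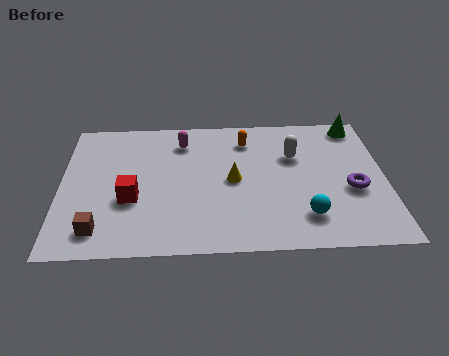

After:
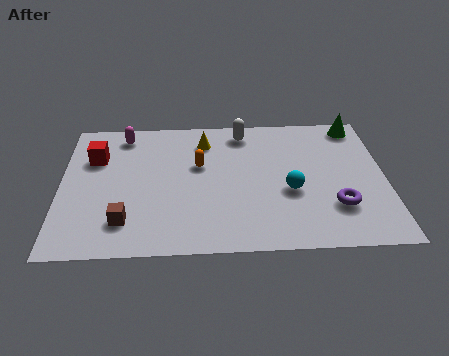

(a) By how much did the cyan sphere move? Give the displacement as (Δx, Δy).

(-0.5, 1.4)

The cyan sphere started near (8.6, 1.7) and ended near (8.1, 3.1).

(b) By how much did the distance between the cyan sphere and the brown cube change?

-1.2

The distance was about 7.2 in the first image and 6.0 in the second, so they moved 1.2 units closer together.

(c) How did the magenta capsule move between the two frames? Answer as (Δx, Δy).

(-2.1, 0.5)

From the two frames, the magenta capsule sits at roughly (4.3, 6.1) before and (2.2, 6.6) after.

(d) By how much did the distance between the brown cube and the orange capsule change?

-3.1

The distance was about 7.1 in the first image and 4.0 in the second, so they moved 3.1 units closer together.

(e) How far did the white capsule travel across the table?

2.3

The white capsule moved from about (8.3, 5.1) to (6.5, 6.6), a distance of √(1.8² + 1.5²) ≈ 2.3.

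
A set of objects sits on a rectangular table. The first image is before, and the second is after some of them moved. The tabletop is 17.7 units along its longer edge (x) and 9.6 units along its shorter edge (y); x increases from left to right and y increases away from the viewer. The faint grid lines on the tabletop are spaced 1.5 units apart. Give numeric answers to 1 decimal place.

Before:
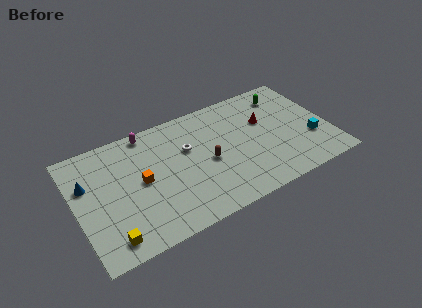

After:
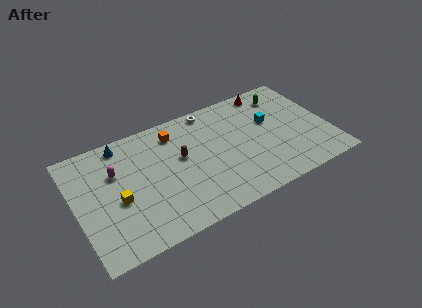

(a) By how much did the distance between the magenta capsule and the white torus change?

+3.8

Before: roughly 3.6 units apart; after: 7.4. That's 3.8 units further apart.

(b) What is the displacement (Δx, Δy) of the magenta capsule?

(-2.5, -2.3)

The magenta capsule was at about (5.4, 8.7) and moved to about (2.9, 6.4).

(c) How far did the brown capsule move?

2.1

The brown capsule moved from about (9.1, 4.4) to (7.4, 5.6), a distance of √(1.7² + 1.2²) ≈ 2.1.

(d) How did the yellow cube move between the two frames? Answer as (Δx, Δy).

(0.9, 2.7)

The yellow cube started near (1.9, 1.4) and ended near (2.8, 4.1).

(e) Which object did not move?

the green capsule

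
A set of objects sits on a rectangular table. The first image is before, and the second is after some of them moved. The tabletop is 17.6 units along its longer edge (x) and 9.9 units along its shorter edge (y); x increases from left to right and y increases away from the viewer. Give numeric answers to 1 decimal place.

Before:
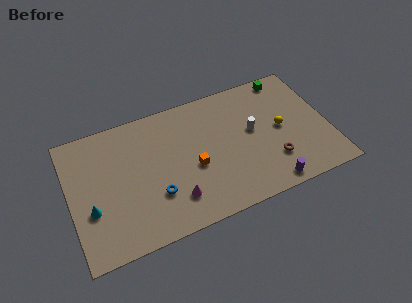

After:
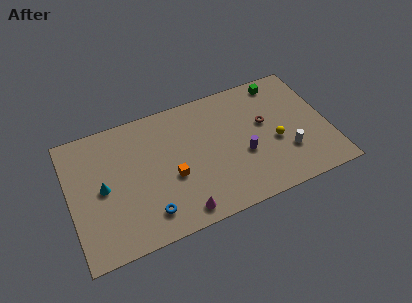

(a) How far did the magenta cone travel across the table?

1.1

The magenta cone was near (6.8, 2.3) before and (7.1, 1.2) after, so it travelled √(0.3² + 1.1²) ≈ 1.1 units.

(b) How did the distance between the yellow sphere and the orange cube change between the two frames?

+0.9

Before: roughly 6.2 units apart; after: 7.1. That's 0.9 units further apart.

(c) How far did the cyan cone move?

1.6

From (1.3, 3.6) to (2.2, 4.9), the cyan cone covered √(0.9² + 1.3²) ≈ 1.6 units.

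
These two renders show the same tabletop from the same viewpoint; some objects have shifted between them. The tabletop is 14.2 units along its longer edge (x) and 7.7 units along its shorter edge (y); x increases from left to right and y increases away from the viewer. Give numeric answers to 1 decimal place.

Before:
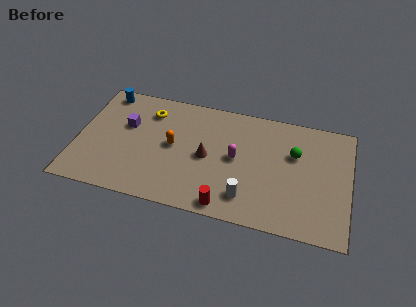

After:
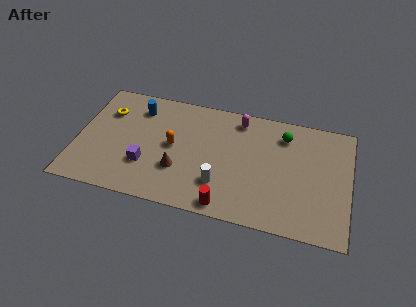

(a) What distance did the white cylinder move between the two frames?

1.5

The white cylinder was near (9.0, 1.6) before and (7.6, 2.1) after, so it travelled √(1.4² + 0.5²) ≈ 1.5 units.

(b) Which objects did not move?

the red cylinder and the orange capsule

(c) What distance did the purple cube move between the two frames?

2.7

The purple cube moved from about (2.5, 4.8) to (3.7, 2.4), a distance of √(1.2² + 2.4²) ≈ 2.7.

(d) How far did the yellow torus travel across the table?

2.3

The yellow torus was near (3.6, 6.0) before and (1.4, 5.5) after, so it travelled √(2.2² + 0.5²) ≈ 2.3 units.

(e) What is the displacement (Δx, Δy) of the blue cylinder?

(1.8, -0.7)

The blue cylinder was at about (1.2, 6.8) and moved to about (3.0, 6.1).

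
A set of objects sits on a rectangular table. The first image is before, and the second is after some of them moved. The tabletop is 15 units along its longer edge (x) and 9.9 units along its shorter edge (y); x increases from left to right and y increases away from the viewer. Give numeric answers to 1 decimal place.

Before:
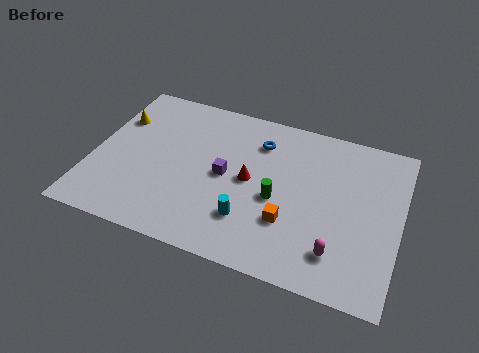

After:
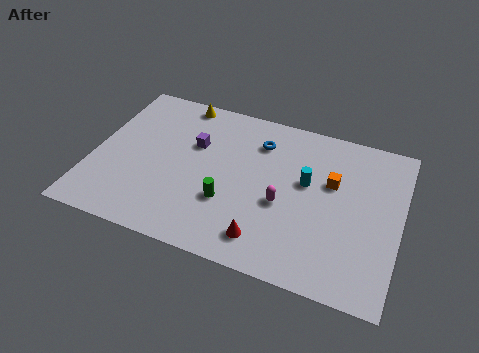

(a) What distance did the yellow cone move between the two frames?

3.6

The yellow cone moved from about (0.9, 6.9) to (3.8, 9.0), a distance of √(2.9² + 2.1²) ≈ 3.6.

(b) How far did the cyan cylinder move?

4.1

The cyan cylinder moved from about (7.9, 2.6) to (10.4, 5.8), a distance of √(2.5² + 3.2²) ≈ 4.1.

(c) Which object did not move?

the blue torus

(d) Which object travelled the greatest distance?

the cyan cylinder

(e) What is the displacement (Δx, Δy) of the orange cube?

(1.8, 3.1)

From the two frames, the orange cube sits at roughly (9.8, 3.1) before and (11.6, 6.2) after.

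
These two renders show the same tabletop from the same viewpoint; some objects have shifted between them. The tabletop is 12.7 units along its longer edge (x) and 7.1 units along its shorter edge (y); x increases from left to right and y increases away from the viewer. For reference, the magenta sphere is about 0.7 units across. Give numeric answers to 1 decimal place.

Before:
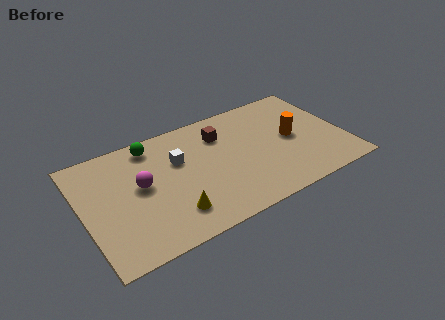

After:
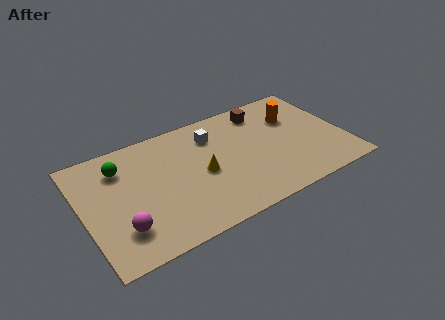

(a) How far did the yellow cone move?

2.4

The yellow cone moved from about (4.0, 1.6) to (5.7, 3.3), a distance of √(1.7² + 1.7²) ≈ 2.4.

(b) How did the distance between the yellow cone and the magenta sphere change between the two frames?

+1.8

The distance was about 2.6 in the first image and 4.4 in the second, so they moved 1.8 units further apart.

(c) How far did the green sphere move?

1.7

The green sphere moved from about (3.6, 6.1) to (2.0, 5.4), a distance of √(1.6² + 0.7²) ≈ 1.7.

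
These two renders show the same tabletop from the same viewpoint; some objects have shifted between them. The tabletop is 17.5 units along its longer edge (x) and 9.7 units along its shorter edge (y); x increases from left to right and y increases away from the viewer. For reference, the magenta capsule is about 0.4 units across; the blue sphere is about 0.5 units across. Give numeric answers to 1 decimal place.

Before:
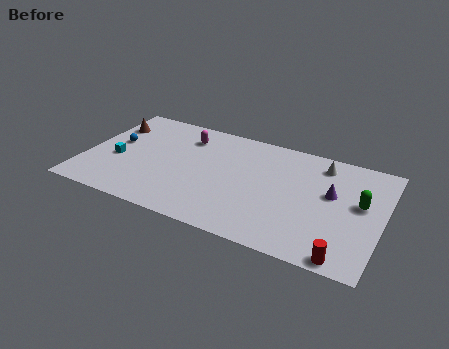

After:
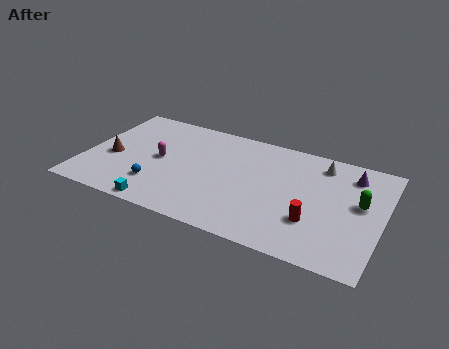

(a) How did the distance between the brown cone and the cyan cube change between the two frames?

+1.5

They were about 3.2 units apart before and 4.7 after — 1.5 units further apart.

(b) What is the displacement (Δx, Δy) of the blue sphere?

(2.9, -3.0)

From the two frames, the blue sphere sits at roughly (1.6, 5.5) before and (4.5, 2.5) after.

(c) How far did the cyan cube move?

4.5

The cyan cube was near (1.9, 4.0) before and (5.0, 0.8) after, so it travelled √(3.1² + 3.2²) ≈ 4.5 units.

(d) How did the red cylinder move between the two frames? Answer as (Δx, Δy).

(-2.0, 2.2)

From the two frames, the red cylinder sits at roughly (15.7, 0.8) before and (13.7, 3.0) after.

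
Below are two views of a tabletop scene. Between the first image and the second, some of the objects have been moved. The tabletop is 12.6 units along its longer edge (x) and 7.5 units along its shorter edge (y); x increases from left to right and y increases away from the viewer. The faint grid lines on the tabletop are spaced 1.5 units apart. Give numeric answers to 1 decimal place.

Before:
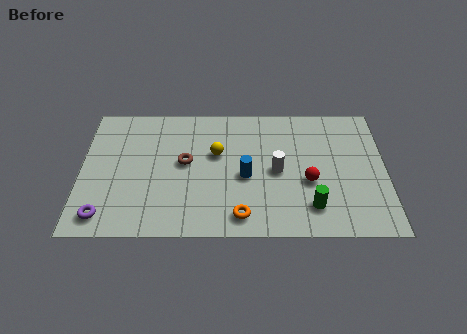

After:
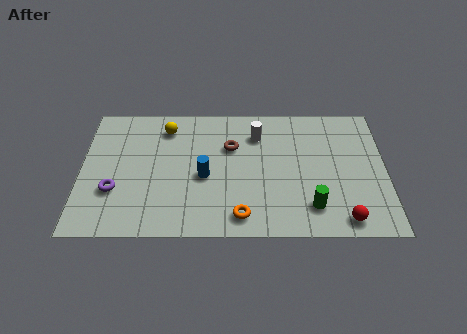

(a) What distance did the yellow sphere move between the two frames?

2.6

The yellow sphere moved from about (5.6, 4.6) to (3.5, 6.1), a distance of √(2.1² + 1.5²) ≈ 2.6.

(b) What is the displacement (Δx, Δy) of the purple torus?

(0.4, 1.4)

The purple torus was at about (1.0, 1.1) and moved to about (1.4, 2.5).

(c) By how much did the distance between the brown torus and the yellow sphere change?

+1.5

The distance was about 1.4 in the first image and 2.9 in the second, so they moved 1.5 units further apart.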